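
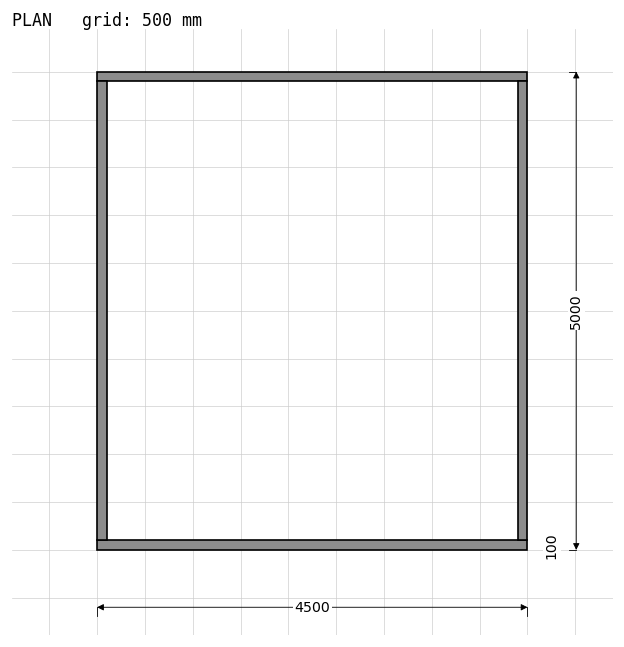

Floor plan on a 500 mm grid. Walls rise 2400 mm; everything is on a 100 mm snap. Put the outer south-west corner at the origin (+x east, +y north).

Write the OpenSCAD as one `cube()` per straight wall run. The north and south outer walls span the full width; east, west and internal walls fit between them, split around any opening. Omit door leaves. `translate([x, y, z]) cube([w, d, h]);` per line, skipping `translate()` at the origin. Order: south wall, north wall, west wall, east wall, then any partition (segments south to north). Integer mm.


cube([4500, 100, 2400]);
translate([0, 4900, 0]) cube([4500, 100, 2400]);
translate([0, 100, 0]) cube([100, 4800, 2400]);
translate([4400, 100, 0]) cube([100, 4800, 2400]);


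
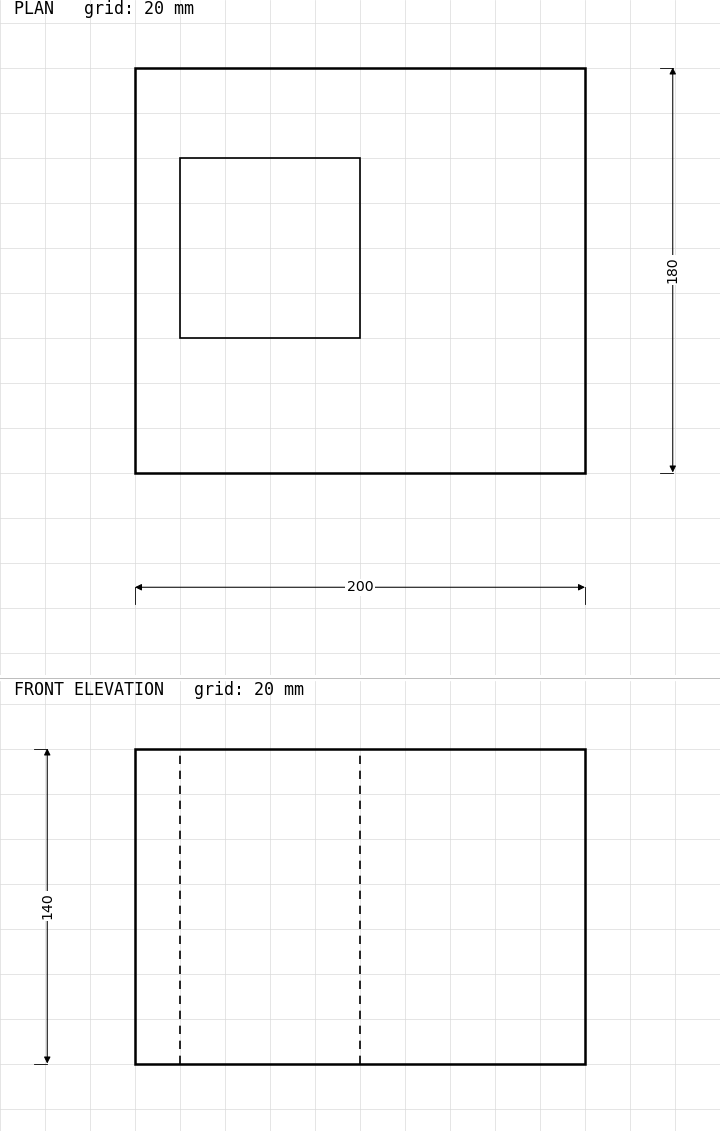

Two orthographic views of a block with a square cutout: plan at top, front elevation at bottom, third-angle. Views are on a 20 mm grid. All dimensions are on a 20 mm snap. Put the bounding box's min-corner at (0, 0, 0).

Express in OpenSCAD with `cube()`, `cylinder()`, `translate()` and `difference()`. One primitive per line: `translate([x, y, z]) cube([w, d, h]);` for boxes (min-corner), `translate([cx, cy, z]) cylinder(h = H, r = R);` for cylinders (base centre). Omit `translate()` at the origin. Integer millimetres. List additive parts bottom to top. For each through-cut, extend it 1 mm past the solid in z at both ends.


difference() {
  cube([200, 180, 140]);
  translate([20, 60, -1]) cube([80, 80, 142]);
}


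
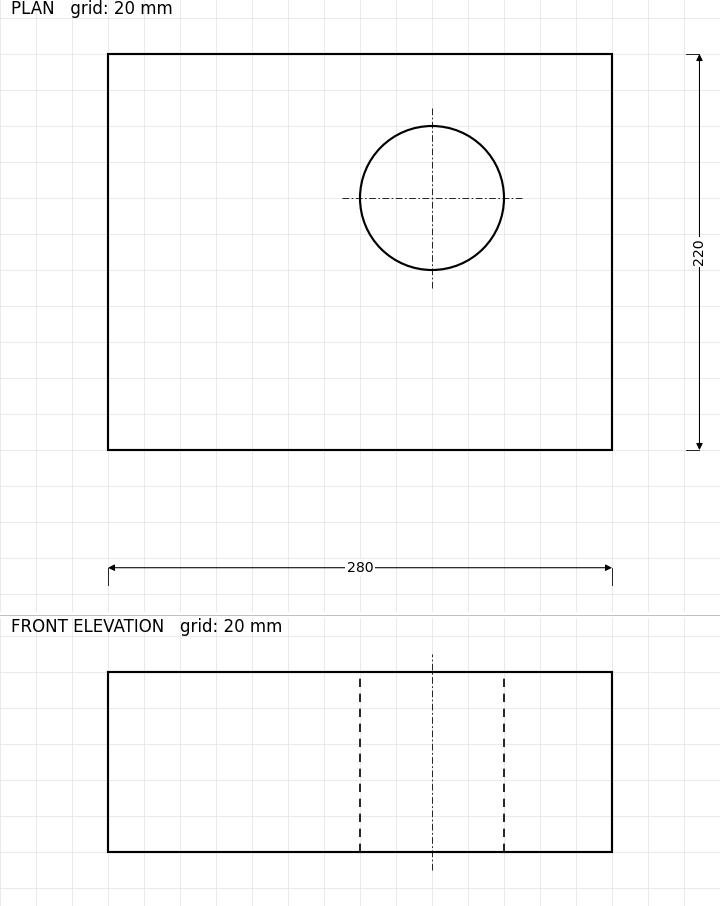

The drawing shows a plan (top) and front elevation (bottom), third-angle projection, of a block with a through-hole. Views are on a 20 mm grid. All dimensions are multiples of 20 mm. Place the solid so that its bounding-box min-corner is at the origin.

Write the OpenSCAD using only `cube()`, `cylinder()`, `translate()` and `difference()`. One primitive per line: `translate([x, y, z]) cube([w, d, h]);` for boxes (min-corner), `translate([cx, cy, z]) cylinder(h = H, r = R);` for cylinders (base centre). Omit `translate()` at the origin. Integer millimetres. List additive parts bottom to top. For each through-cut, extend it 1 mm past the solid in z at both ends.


difference() {
  cube([280, 220, 100]);
  translate([180, 140, -1]) cylinder(h = 102, r = 40);
}


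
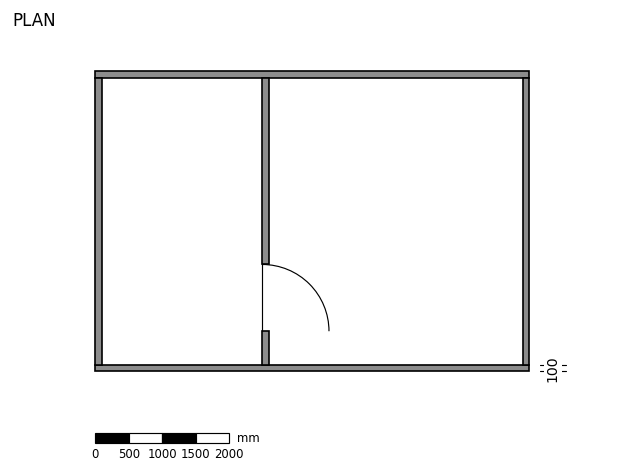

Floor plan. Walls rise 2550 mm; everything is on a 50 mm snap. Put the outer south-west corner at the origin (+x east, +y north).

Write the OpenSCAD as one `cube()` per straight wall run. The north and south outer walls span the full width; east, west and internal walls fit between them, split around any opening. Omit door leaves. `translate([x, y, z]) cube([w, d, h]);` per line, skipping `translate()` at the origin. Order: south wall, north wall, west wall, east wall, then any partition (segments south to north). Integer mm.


cube([6500, 100, 2550]);
translate([0, 4400, 0]) cube([6500, 100, 2550]);
translate([0, 100, 0]) cube([100, 4300, 2550]);
translate([6400, 100, 0]) cube([100, 4300, 2550]);
translate([2500, 100, 0]) cube([100, 500, 2550]);
translate([2500, 1600, 0]) cube([100, 2800, 2550]);


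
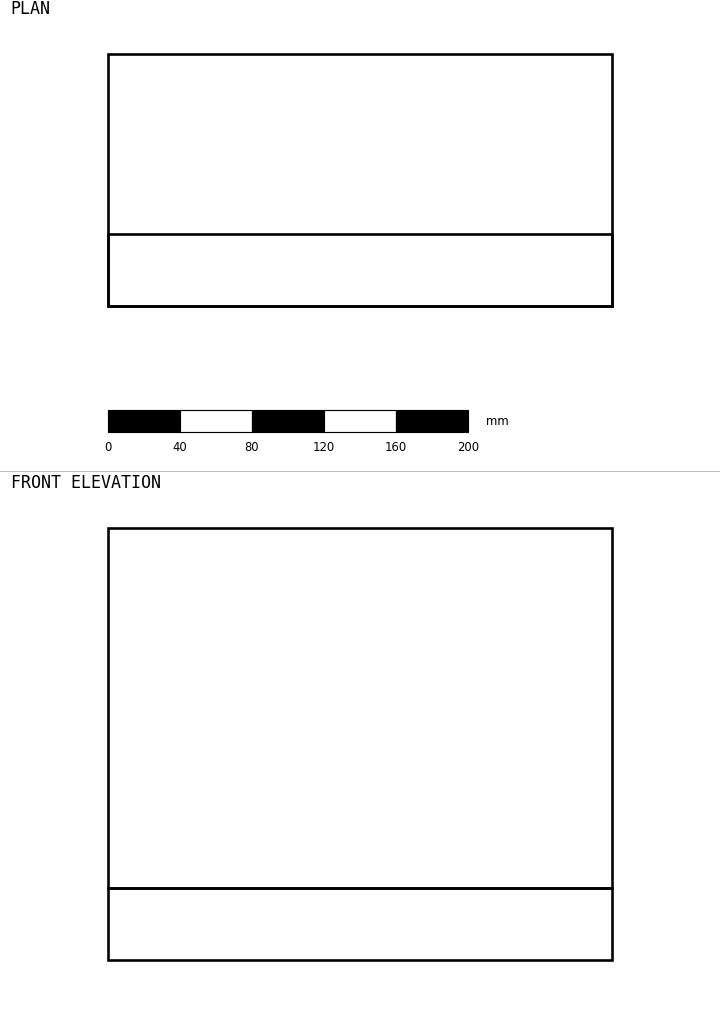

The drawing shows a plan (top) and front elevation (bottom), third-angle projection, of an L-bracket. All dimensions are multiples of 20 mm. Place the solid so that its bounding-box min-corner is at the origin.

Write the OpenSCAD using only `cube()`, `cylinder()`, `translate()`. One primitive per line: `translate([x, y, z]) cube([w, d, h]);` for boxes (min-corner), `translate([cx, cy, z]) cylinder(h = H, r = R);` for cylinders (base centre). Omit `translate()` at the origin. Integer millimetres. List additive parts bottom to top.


cube([280, 140, 40]);
translate([0, 0, 40]) cube([280, 40, 200]);


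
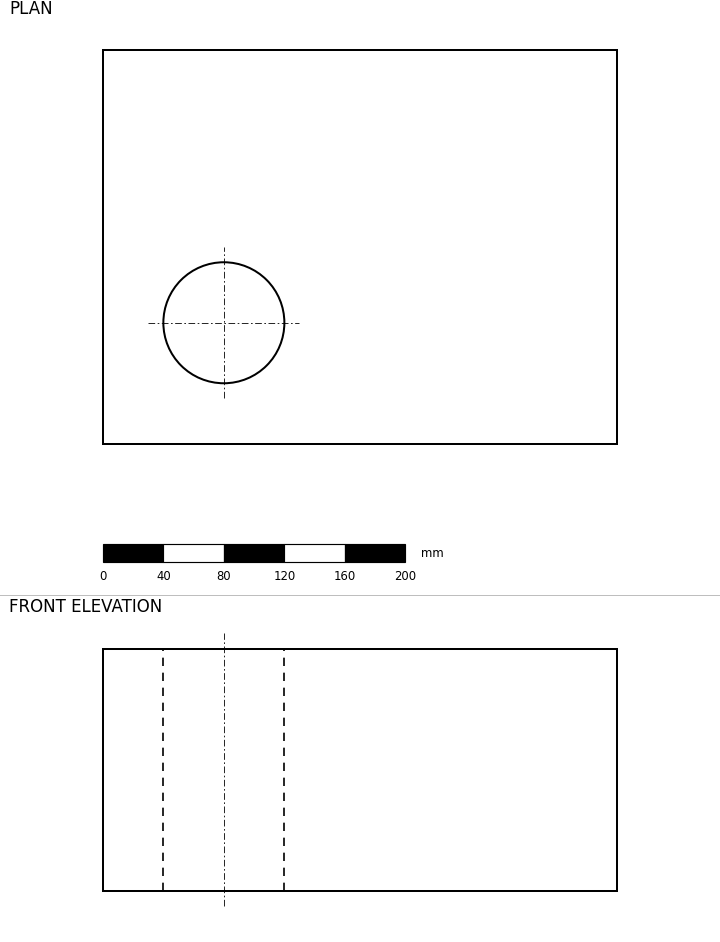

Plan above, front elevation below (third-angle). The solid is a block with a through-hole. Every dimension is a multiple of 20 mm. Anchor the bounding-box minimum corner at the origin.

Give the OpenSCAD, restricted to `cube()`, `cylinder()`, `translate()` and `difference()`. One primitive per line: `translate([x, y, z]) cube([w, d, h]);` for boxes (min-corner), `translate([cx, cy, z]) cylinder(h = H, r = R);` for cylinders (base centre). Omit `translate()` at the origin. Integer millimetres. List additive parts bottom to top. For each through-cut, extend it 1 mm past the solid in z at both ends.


difference() {
  cube([340, 260, 160]);
  translate([80, 80, -1]) cylinder(h = 162, r = 40);
}


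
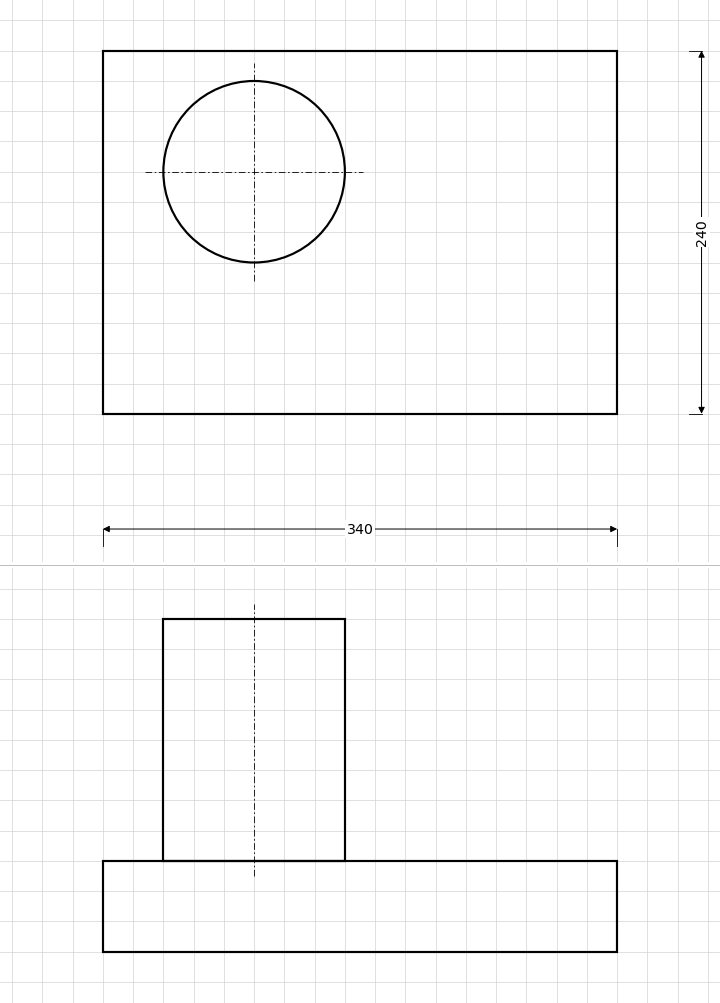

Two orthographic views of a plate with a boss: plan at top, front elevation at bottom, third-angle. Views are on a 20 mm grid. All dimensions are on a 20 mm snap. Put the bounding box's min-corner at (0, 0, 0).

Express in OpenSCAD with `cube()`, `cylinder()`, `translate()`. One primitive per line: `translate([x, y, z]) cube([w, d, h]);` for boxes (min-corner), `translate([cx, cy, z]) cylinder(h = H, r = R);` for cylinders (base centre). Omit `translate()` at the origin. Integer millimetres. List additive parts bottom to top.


cube([340, 240, 60]);
translate([100, 160, 60]) cylinder(h = 160, r = 60);


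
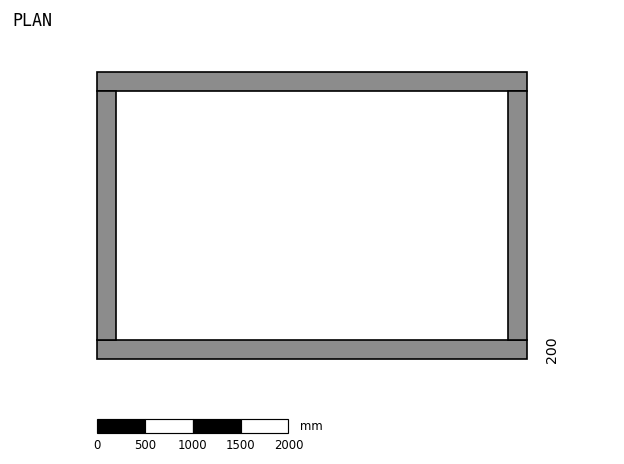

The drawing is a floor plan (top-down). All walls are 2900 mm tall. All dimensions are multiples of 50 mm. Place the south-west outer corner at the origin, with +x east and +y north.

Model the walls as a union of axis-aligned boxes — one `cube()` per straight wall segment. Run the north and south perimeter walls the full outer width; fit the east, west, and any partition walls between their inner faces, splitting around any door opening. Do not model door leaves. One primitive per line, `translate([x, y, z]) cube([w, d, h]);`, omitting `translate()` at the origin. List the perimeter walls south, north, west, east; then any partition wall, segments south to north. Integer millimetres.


cube([4500, 200, 2900]);
translate([0, 2800, 0]) cube([4500, 200, 2900]);
translate([0, 200, 0]) cube([200, 2600, 2900]);
translate([4300, 200, 0]) cube([200, 2600, 2900]);


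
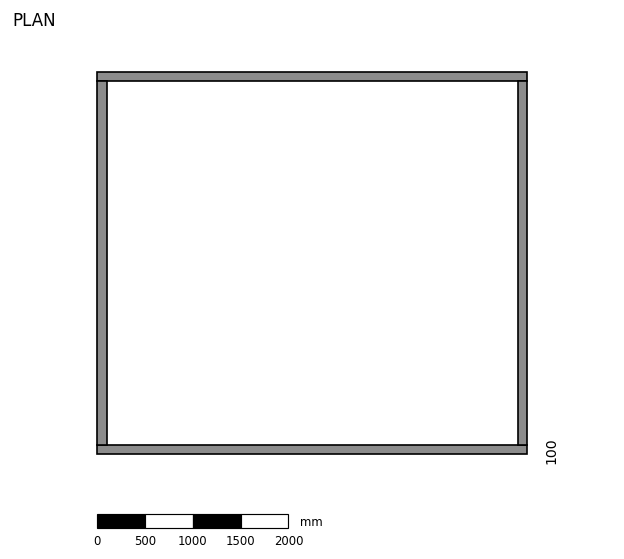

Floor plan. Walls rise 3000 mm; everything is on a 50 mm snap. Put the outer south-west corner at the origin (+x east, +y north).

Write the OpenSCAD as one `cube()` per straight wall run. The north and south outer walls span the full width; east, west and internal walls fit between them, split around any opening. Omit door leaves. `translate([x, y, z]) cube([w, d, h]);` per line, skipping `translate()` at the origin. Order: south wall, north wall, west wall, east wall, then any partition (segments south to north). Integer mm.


cube([4500, 100, 3000]);
translate([0, 3900, 0]) cube([4500, 100, 3000]);
translate([0, 100, 0]) cube([100, 3800, 3000]);
translate([4400, 100, 0]) cube([100, 3800, 3000]);


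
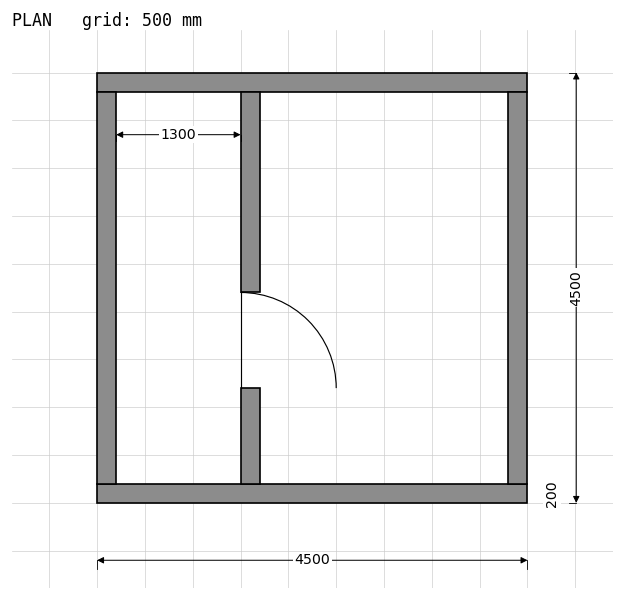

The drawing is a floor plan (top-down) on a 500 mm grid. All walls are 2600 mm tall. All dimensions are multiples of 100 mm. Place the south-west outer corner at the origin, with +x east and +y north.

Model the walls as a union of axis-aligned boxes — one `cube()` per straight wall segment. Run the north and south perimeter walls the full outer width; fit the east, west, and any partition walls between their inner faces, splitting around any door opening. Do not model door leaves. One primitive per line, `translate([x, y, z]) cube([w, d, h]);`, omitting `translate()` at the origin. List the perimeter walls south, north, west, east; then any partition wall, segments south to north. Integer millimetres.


cube([4500, 200, 2600]);
translate([0, 4300, 0]) cube([4500, 200, 2600]);
translate([0, 200, 0]) cube([200, 4100, 2600]);
translate([4300, 200, 0]) cube([200, 4100, 2600]);
translate([1500, 200, 0]) cube([200, 1000, 2600]);
translate([1500, 2200, 0]) cube([200, 2100, 2600]);


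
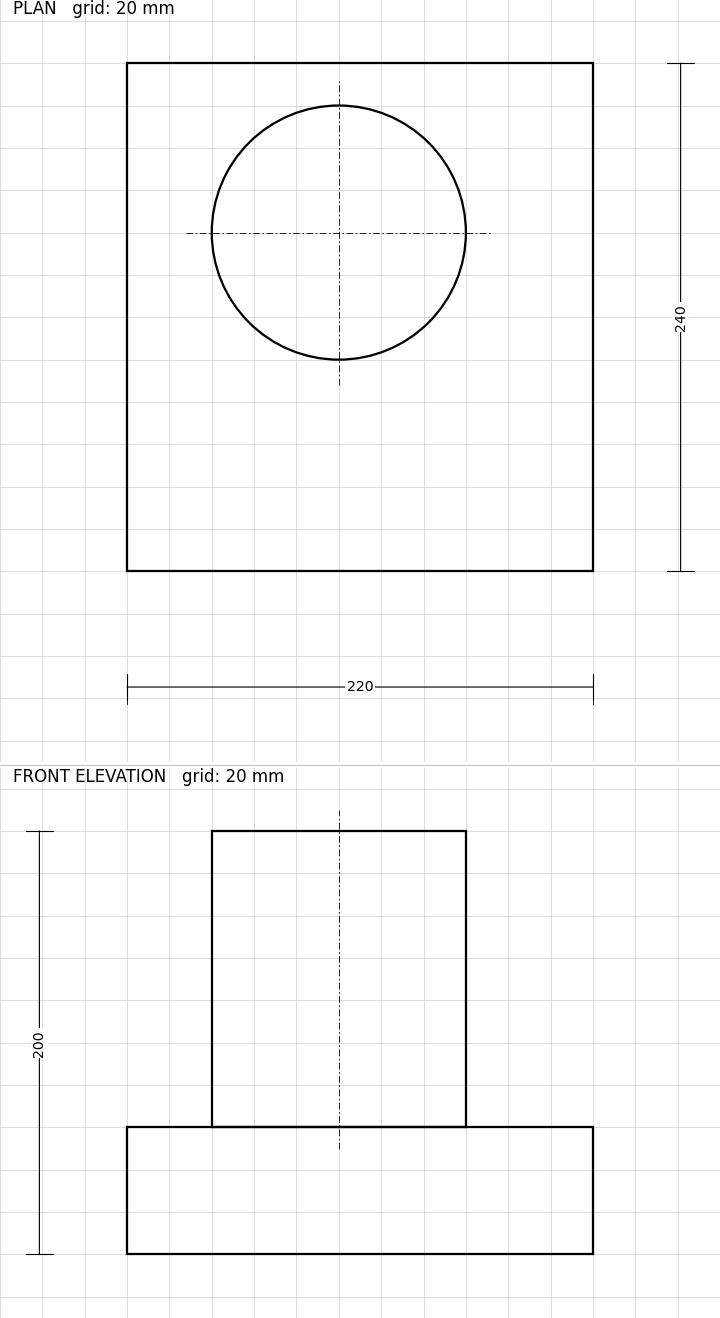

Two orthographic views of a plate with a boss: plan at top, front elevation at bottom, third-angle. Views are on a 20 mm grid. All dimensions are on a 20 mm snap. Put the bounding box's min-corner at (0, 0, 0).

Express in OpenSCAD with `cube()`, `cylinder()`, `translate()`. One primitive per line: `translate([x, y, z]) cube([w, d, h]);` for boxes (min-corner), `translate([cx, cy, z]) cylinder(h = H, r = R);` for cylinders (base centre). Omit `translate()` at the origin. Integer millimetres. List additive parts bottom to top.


cube([220, 240, 60]);
translate([100, 160, 60]) cylinder(h = 140, r = 60);


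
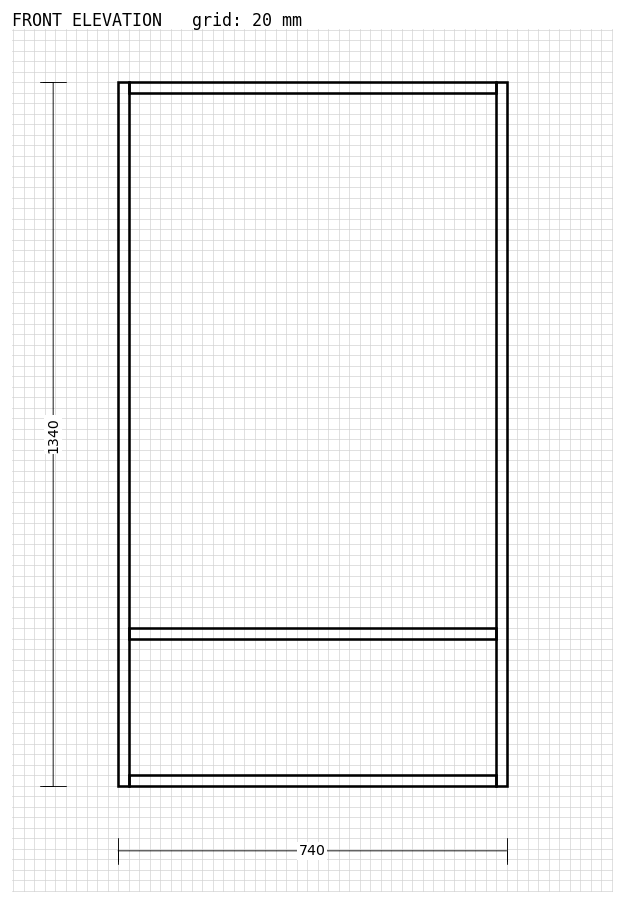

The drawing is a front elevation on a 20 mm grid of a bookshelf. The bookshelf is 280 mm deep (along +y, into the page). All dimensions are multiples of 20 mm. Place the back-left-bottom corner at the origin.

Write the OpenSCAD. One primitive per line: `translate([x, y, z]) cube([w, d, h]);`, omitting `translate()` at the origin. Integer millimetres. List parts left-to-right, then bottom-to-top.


cube([20, 280, 1340]);
translate([20, 0, 0]) cube([700, 280, 20]);
translate([20, 0, 280]) cube([700, 280, 20]);
translate([20, 0, 1320]) cube([700, 280, 20]);
translate([720, 0, 0]) cube([20, 280, 1340]);


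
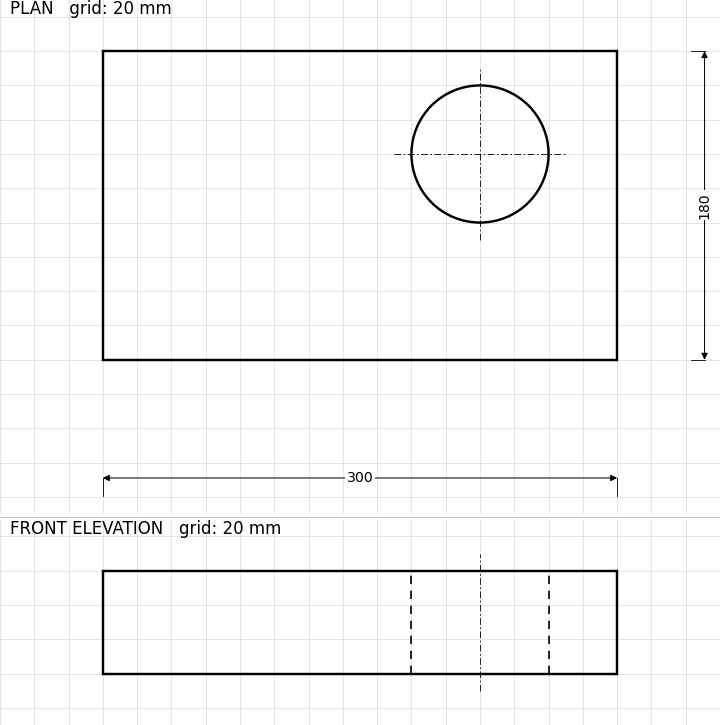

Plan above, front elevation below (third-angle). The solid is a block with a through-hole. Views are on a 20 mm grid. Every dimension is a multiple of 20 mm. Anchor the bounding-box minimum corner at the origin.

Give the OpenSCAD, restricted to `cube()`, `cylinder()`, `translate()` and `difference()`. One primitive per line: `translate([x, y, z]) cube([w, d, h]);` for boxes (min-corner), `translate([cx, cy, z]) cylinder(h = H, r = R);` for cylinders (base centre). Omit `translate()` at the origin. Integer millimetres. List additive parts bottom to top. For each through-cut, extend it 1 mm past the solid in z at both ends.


difference() {
  cube([300, 180, 60]);
  translate([220, 120, -1]) cylinder(h = 62, r = 40);
}


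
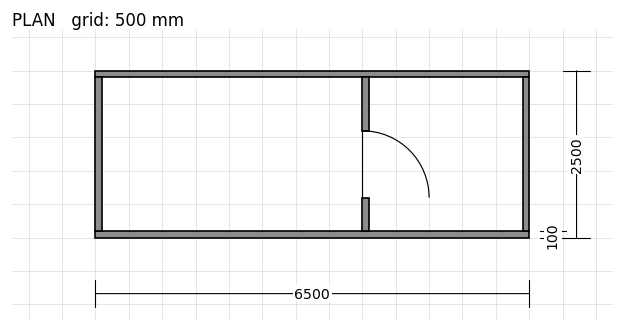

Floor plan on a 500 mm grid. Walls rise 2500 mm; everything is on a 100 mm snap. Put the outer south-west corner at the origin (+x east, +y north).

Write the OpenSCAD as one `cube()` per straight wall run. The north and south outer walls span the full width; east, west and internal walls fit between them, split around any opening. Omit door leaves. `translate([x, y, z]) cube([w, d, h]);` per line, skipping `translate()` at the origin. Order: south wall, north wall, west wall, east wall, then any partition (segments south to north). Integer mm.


cube([6500, 100, 2500]);
translate([0, 2400, 0]) cube([6500, 100, 2500]);
translate([0, 100, 0]) cube([100, 2300, 2500]);
translate([6400, 100, 0]) cube([100, 2300, 2500]);
translate([4000, 100, 0]) cube([100, 500, 2500]);
translate([4000, 1600, 0]) cube([100, 800, 2500]);


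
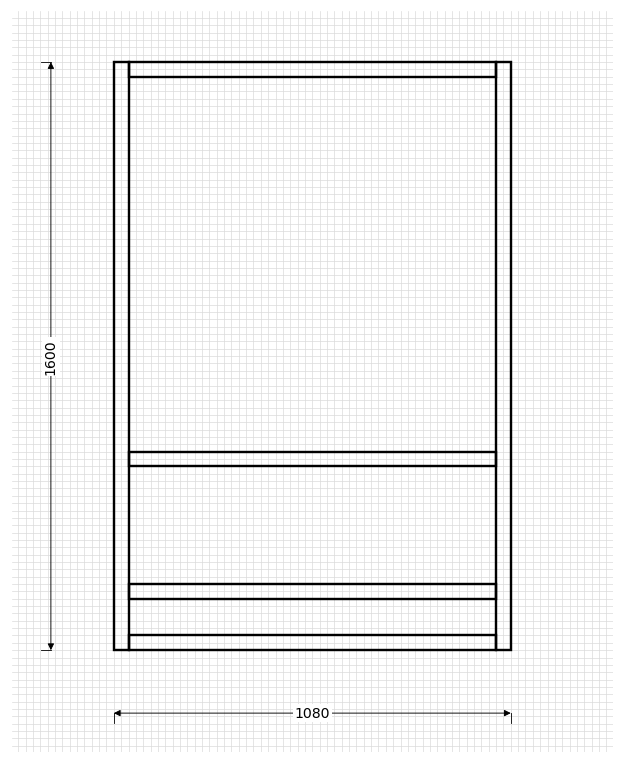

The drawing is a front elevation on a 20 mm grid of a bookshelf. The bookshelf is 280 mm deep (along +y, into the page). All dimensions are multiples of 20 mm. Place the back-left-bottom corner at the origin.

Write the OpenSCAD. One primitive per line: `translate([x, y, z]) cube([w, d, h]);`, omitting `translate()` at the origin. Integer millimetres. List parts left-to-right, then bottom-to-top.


cube([40, 280, 1600]);
translate([40, 0, 0]) cube([1000, 280, 40]);
translate([40, 0, 140]) cube([1000, 280, 40]);
translate([40, 0, 500]) cube([1000, 280, 40]);
translate([40, 0, 1560]) cube([1000, 280, 40]);
translate([1040, 0, 0]) cube([40, 280, 1600]);


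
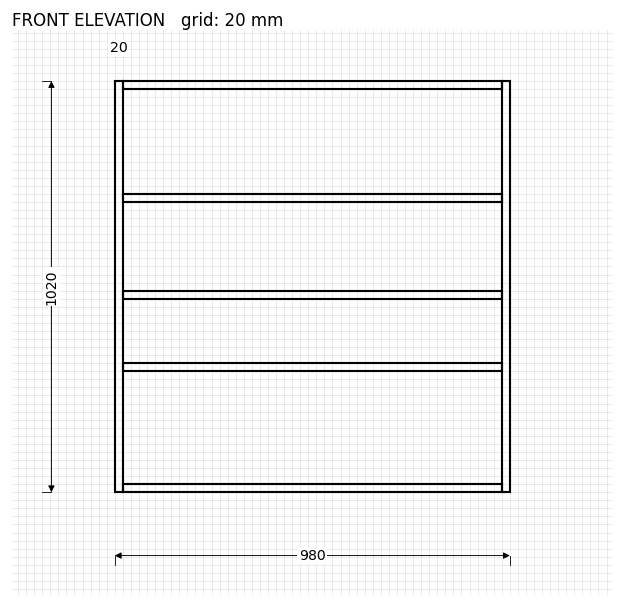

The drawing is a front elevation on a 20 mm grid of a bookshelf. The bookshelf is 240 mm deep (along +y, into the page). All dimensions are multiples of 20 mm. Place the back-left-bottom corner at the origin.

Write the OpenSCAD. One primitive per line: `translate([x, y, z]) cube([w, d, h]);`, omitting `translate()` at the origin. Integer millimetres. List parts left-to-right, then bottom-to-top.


cube([20, 240, 1020]);
translate([20, 0, 0]) cube([940, 240, 20]);
translate([20, 0, 300]) cube([940, 240, 20]);
translate([20, 0, 480]) cube([940, 240, 20]);
translate([20, 0, 720]) cube([940, 240, 20]);
translate([20, 0, 1000]) cube([940, 240, 20]);
translate([960, 0, 0]) cube([20, 240, 1020]);


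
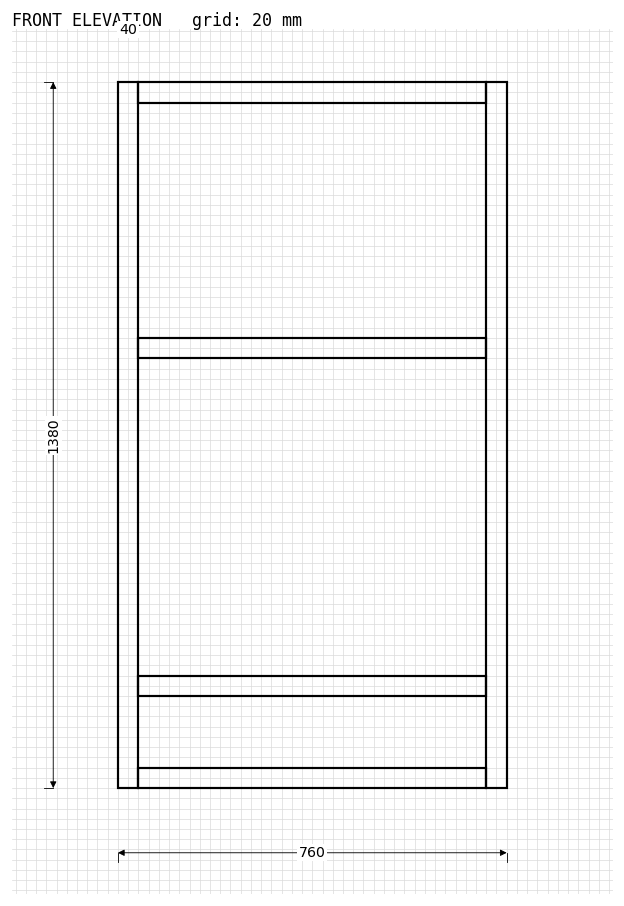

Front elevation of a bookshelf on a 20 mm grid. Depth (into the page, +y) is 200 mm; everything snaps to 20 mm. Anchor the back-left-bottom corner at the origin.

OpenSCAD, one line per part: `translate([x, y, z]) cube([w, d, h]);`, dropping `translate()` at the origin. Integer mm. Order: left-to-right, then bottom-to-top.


cube([40, 200, 1380]);
translate([40, 0, 0]) cube([680, 200, 40]);
translate([40, 0, 180]) cube([680, 200, 40]);
translate([40, 0, 840]) cube([680, 200, 40]);
translate([40, 0, 1340]) cube([680, 200, 40]);
translate([720, 0, 0]) cube([40, 200, 1380]);


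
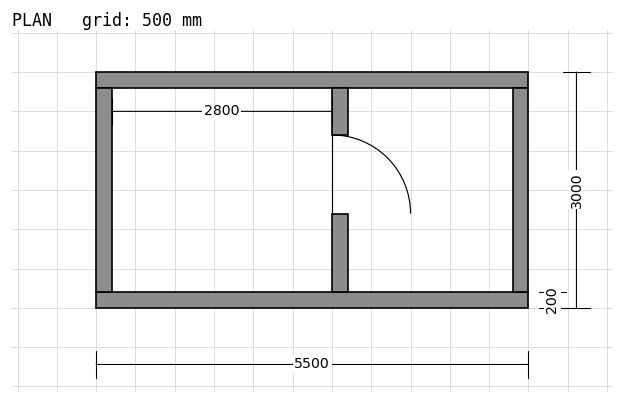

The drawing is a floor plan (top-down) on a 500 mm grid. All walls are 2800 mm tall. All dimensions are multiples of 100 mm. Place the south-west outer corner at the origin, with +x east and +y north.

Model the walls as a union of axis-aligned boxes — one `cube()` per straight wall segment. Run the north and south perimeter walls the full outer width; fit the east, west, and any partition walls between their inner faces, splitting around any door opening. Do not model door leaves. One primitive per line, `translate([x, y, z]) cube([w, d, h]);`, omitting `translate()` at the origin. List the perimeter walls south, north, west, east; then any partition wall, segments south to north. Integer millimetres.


cube([5500, 200, 2800]);
translate([0, 2800, 0]) cube([5500, 200, 2800]);
translate([0, 200, 0]) cube([200, 2600, 2800]);
translate([5300, 200, 0]) cube([200, 2600, 2800]);
translate([3000, 200, 0]) cube([200, 1000, 2800]);
translate([3000, 2200, 0]) cube([200, 600, 2800]);


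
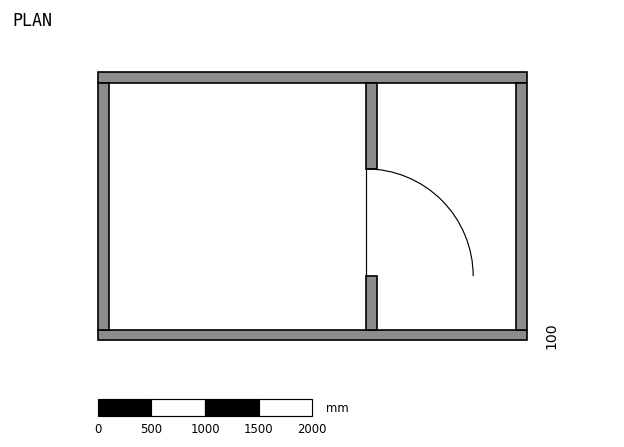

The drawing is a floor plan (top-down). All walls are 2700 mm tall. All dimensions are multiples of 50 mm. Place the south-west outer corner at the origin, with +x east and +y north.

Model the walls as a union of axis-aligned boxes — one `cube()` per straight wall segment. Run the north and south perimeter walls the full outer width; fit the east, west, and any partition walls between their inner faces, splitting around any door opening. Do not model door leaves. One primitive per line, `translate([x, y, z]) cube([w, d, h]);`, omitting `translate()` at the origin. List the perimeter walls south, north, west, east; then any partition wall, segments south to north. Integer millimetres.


cube([4000, 100, 2700]);
translate([0, 2400, 0]) cube([4000, 100, 2700]);
translate([0, 100, 0]) cube([100, 2300, 2700]);
translate([3900, 100, 0]) cube([100, 2300, 2700]);
translate([2500, 100, 0]) cube([100, 500, 2700]);
translate([2500, 1600, 0]) cube([100, 800, 2700]);


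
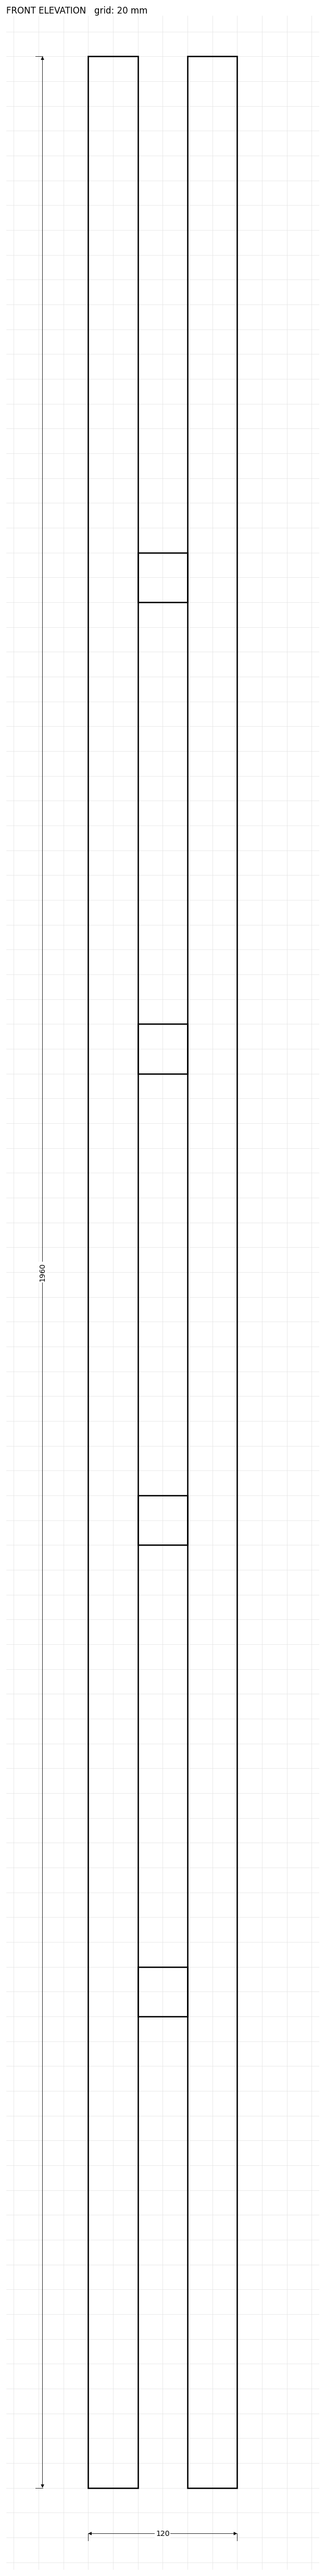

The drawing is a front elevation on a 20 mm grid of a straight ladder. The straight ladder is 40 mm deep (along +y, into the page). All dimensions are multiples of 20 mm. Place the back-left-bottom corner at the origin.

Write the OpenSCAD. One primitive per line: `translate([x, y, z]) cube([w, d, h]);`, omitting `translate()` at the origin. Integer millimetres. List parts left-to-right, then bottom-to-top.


cube([40, 40, 1960]);
translate([40, 0, 380]) cube([40, 40, 40]);
translate([40, 0, 760]) cube([40, 40, 40]);
translate([40, 0, 1140]) cube([40, 40, 40]);
translate([40, 0, 1520]) cube([40, 40, 40]);
translate([80, 0, 0]) cube([40, 40, 1960]);


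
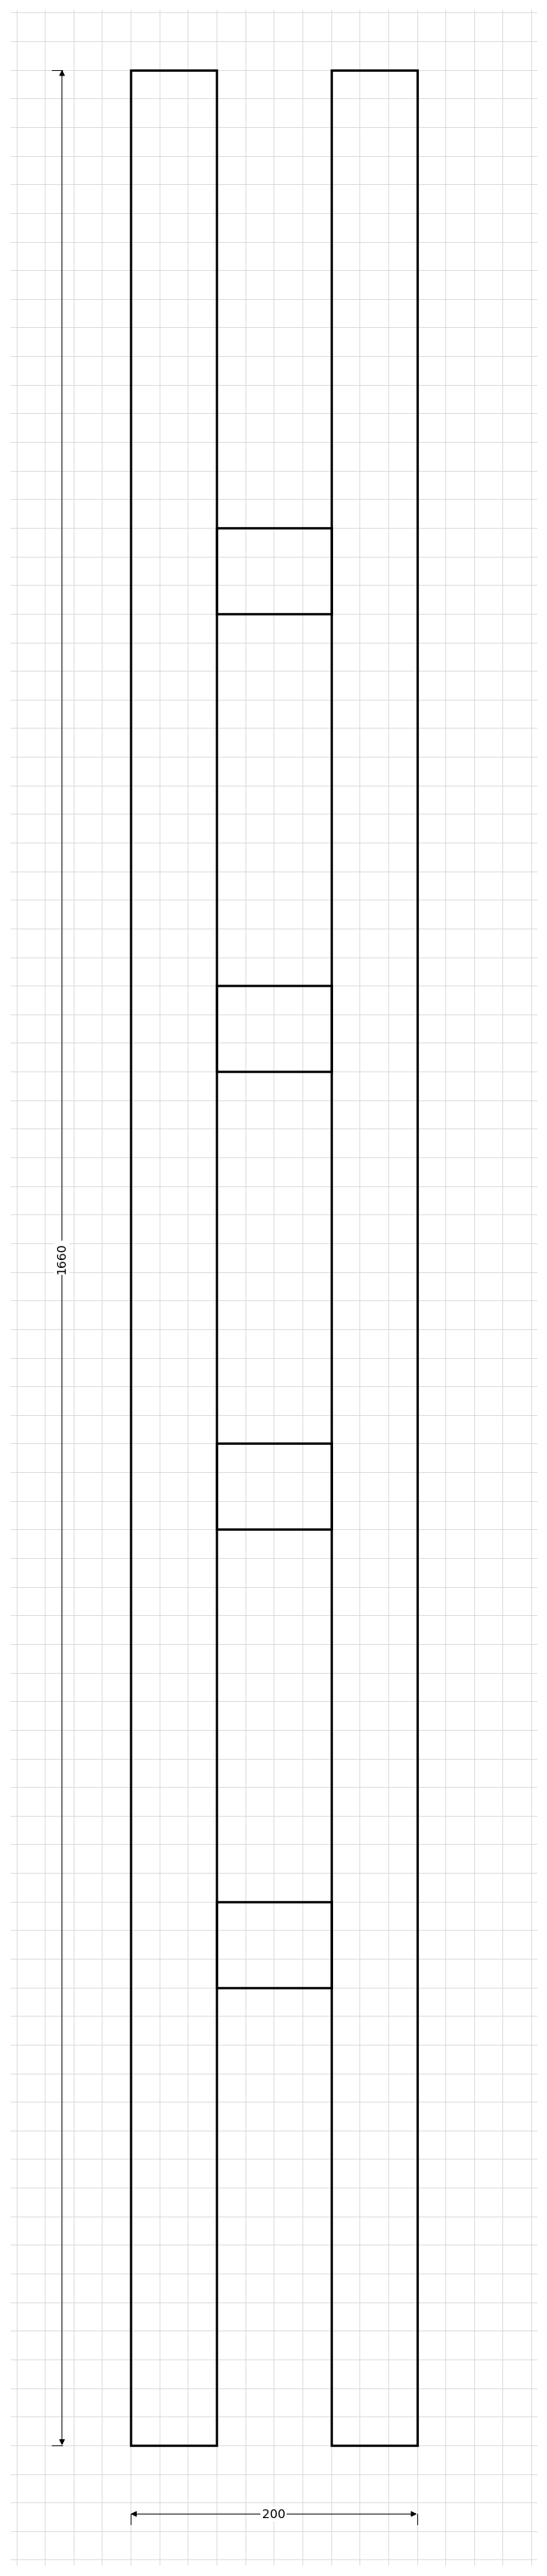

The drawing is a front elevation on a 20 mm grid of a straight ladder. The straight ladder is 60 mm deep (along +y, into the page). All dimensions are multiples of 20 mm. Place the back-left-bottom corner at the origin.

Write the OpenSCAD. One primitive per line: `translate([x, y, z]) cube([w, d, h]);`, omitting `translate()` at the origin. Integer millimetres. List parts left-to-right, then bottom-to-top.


cube([60, 60, 1660]);
translate([60, 0, 320]) cube([80, 60, 60]);
translate([60, 0, 640]) cube([80, 60, 60]);
translate([60, 0, 960]) cube([80, 60, 60]);
translate([60, 0, 1280]) cube([80, 60, 60]);
translate([140, 0, 0]) cube([60, 60, 1660]);


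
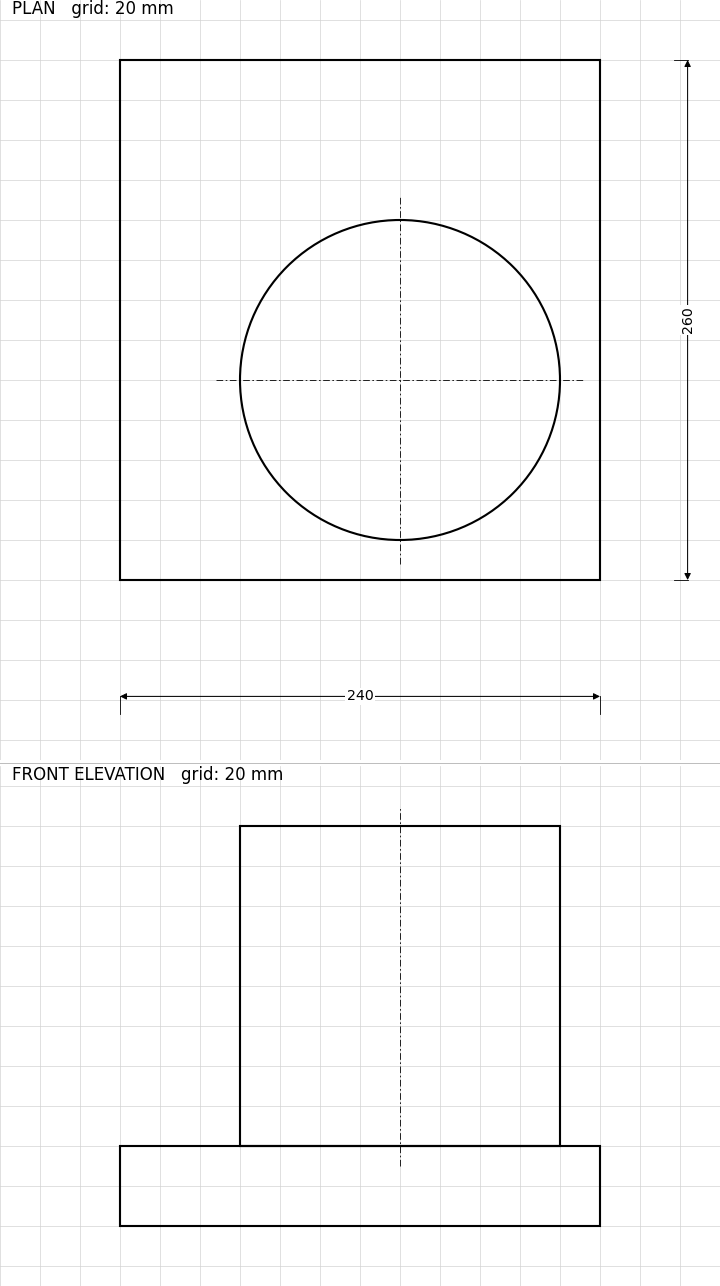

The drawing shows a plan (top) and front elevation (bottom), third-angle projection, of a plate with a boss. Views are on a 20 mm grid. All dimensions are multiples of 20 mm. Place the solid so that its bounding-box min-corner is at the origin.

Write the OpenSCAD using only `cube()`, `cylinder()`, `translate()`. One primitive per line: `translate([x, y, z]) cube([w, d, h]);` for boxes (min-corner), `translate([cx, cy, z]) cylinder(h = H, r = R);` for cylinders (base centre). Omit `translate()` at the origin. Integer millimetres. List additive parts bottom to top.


cube([240, 260, 40]);
translate([140, 100, 40]) cylinder(h = 160, r = 80);


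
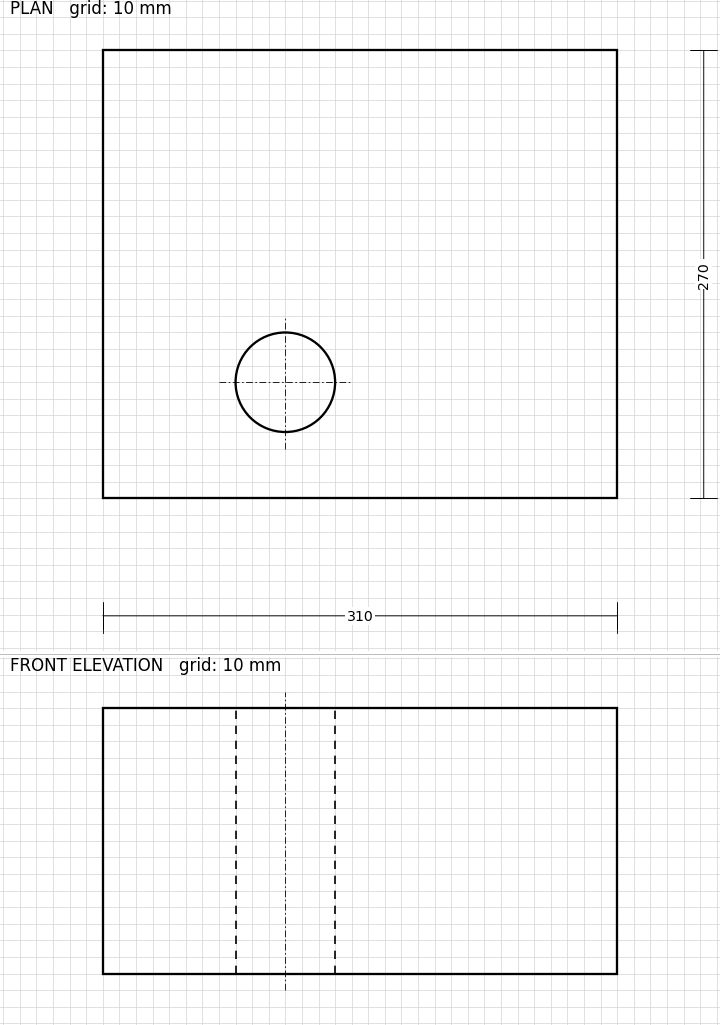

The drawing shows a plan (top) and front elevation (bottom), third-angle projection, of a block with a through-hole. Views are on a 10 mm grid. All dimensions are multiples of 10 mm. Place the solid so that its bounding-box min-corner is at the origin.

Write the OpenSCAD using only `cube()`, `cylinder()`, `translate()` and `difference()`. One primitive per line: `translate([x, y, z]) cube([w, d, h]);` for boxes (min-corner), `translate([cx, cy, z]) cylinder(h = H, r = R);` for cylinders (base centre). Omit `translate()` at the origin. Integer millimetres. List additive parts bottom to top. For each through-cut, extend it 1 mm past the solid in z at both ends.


difference() {
  cube([310, 270, 160]);
  translate([110, 70, -1]) cylinder(h = 162, r = 30);
}


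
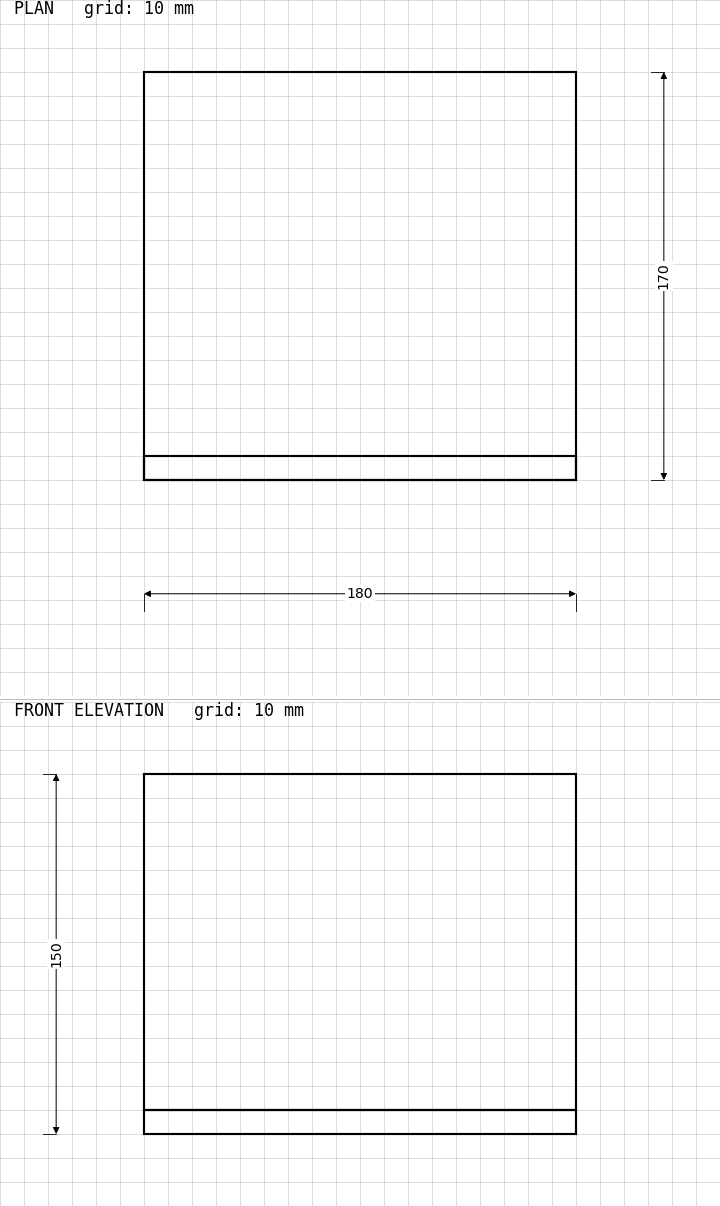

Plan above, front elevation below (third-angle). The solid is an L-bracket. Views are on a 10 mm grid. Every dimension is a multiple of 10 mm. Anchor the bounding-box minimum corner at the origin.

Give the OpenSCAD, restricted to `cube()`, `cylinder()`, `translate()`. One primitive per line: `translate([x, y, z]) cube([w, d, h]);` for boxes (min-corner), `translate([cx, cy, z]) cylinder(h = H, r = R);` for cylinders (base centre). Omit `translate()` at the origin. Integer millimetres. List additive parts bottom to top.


cube([180, 170, 10]);
translate([0, 0, 10]) cube([180, 10, 140]);


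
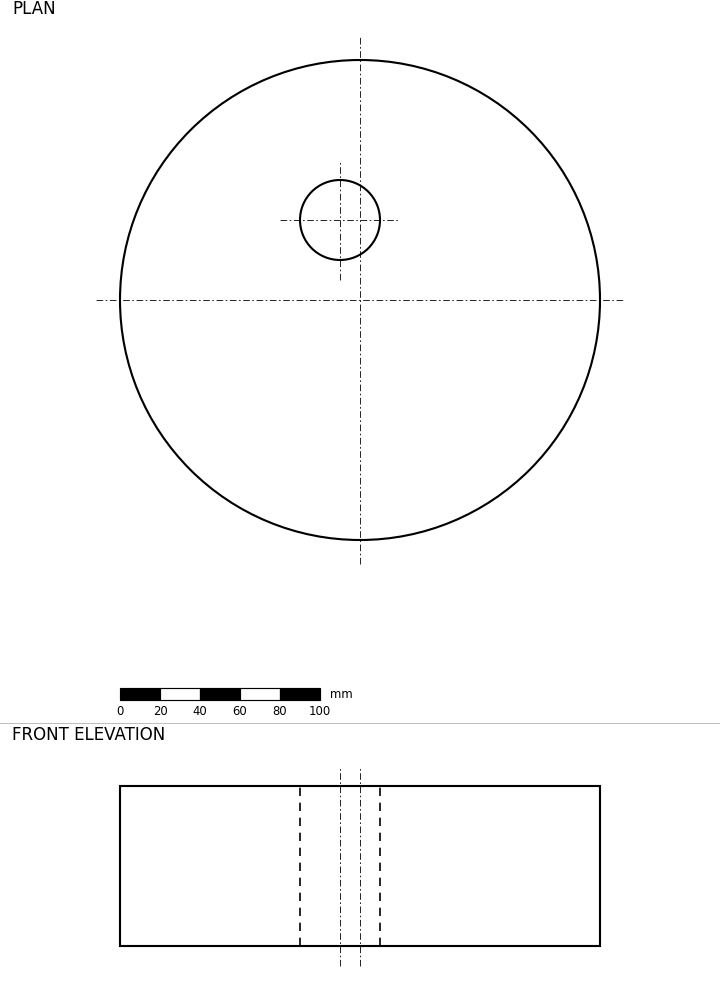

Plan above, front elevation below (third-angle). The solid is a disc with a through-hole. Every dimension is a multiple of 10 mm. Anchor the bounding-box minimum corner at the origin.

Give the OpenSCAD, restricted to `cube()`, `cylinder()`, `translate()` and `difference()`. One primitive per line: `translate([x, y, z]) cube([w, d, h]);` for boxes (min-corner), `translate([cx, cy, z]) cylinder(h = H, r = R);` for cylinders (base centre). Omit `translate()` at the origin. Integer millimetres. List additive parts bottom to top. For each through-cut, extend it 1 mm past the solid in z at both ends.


difference() {
  translate([120, 120, 0]) cylinder(h = 80, r = 120);
  translate([110, 160, -1]) cylinder(h = 82, r = 20);
}


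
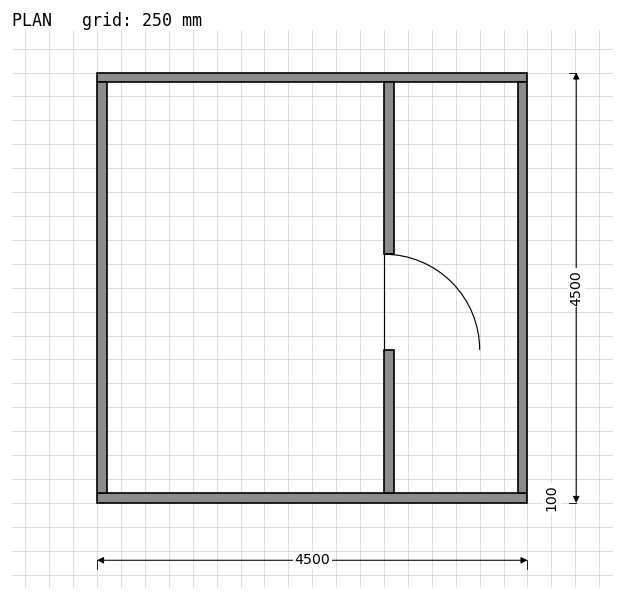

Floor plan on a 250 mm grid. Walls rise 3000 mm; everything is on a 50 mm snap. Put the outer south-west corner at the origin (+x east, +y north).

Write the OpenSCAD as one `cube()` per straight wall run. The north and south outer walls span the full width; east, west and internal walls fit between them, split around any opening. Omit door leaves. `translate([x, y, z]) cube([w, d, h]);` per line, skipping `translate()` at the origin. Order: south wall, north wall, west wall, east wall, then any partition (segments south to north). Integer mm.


cube([4500, 100, 3000]);
translate([0, 4400, 0]) cube([4500, 100, 3000]);
translate([0, 100, 0]) cube([100, 4300, 3000]);
translate([4400, 100, 0]) cube([100, 4300, 3000]);
translate([3000, 100, 0]) cube([100, 1500, 3000]);
translate([3000, 2600, 0]) cube([100, 1800, 3000]);


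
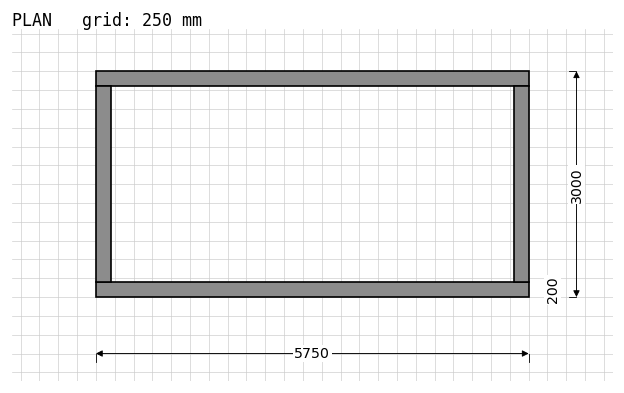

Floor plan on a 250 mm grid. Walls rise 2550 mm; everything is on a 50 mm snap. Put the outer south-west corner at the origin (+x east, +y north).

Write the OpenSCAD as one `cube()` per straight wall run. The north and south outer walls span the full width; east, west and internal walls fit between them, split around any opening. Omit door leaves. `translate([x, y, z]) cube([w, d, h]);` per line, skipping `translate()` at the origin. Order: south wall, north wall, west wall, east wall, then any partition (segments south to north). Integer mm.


cube([5750, 200, 2550]);
translate([0, 2800, 0]) cube([5750, 200, 2550]);
translate([0, 200, 0]) cube([200, 2600, 2550]);
translate([5550, 200, 0]) cube([200, 2600, 2550]);


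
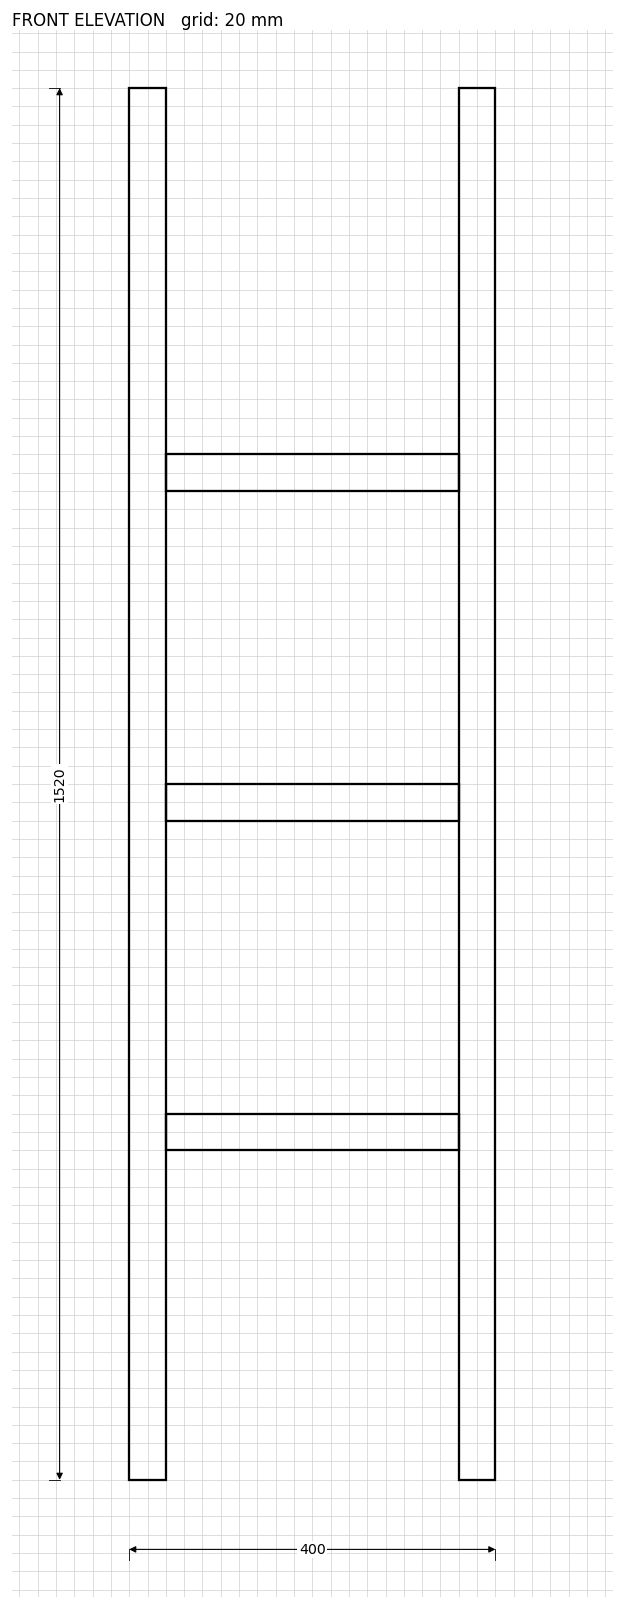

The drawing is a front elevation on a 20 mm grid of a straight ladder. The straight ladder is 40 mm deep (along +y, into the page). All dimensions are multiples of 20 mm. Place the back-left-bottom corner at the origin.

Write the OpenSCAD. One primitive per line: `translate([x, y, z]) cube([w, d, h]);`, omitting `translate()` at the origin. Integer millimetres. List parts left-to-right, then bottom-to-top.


cube([40, 40, 1520]);
translate([40, 0, 360]) cube([320, 40, 40]);
translate([40, 0, 720]) cube([320, 40, 40]);
translate([40, 0, 1080]) cube([320, 40, 40]);
translate([360, 0, 0]) cube([40, 40, 1520]);


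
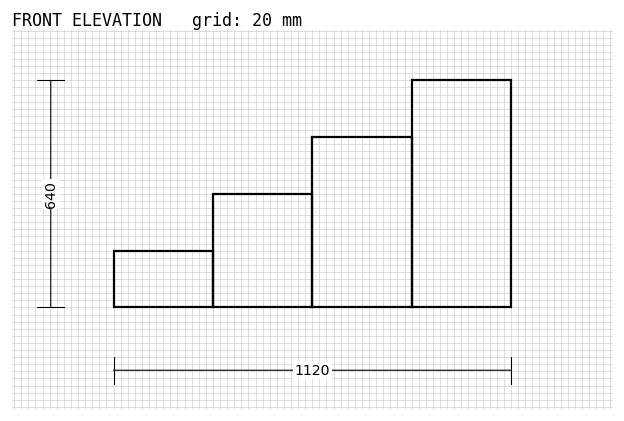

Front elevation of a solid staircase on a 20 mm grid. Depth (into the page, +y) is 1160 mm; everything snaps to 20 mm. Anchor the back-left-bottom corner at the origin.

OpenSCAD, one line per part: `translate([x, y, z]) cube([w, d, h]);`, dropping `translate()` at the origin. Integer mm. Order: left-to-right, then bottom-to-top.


cube([280, 1160, 160]);
translate([280, 0, 0]) cube([280, 1160, 320]);
translate([560, 0, 0]) cube([280, 1160, 480]);
translate([840, 0, 0]) cube([280, 1160, 640]);


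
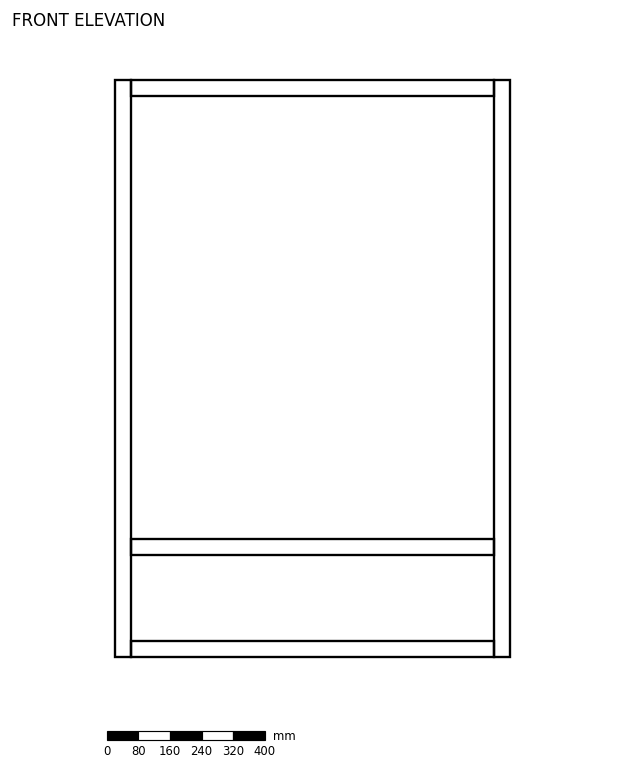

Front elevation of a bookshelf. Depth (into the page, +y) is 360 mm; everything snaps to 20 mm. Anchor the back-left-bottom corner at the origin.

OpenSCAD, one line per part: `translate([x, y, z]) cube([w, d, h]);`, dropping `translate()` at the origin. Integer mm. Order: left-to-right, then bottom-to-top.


cube([40, 360, 1460]);
translate([40, 0, 0]) cube([920, 360, 40]);
translate([40, 0, 260]) cube([920, 360, 40]);
translate([40, 0, 1420]) cube([920, 360, 40]);
translate([960, 0, 0]) cube([40, 360, 1460]);


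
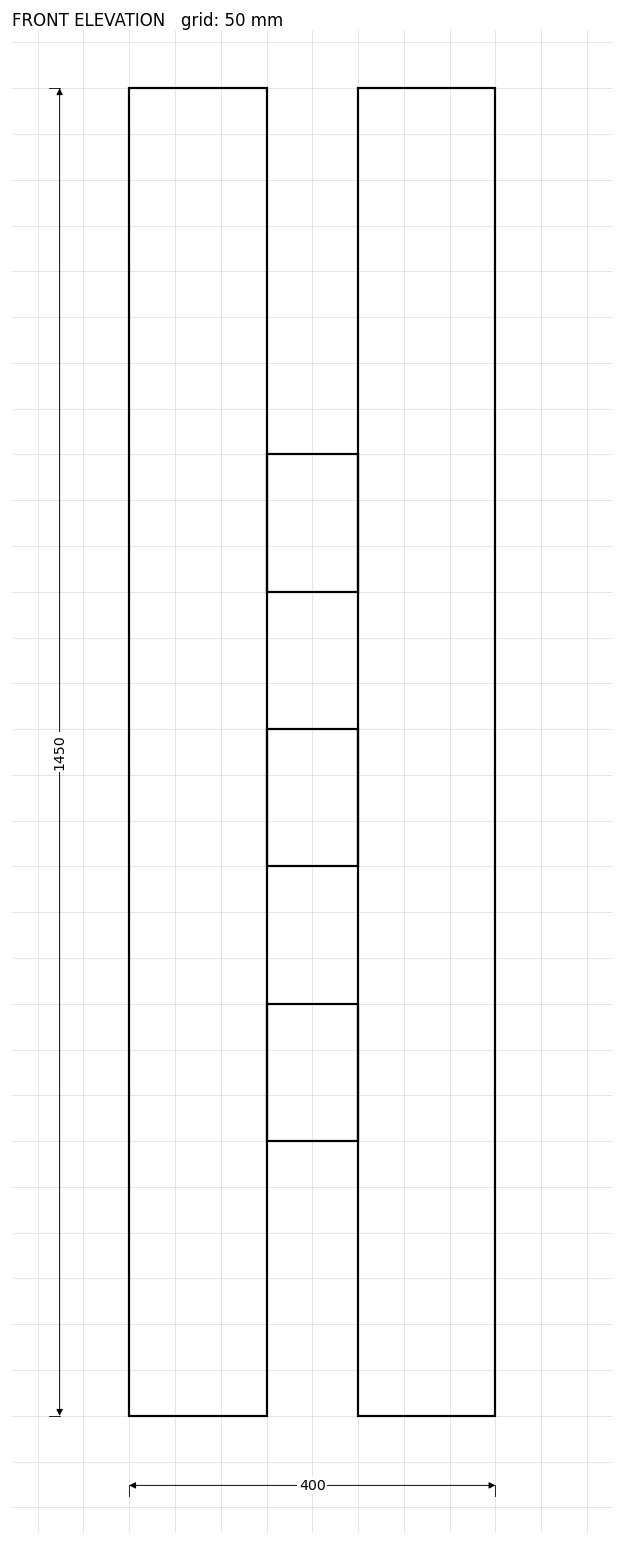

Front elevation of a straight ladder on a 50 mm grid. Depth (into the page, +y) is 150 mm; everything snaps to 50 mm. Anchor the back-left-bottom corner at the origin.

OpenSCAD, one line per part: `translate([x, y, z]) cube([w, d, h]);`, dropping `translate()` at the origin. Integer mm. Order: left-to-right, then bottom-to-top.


cube([150, 150, 1450]);
translate([150, 0, 300]) cube([100, 150, 150]);
translate([150, 0, 600]) cube([100, 150, 150]);
translate([150, 0, 900]) cube([100, 150, 150]);
translate([250, 0, 0]) cube([150, 150, 1450]);


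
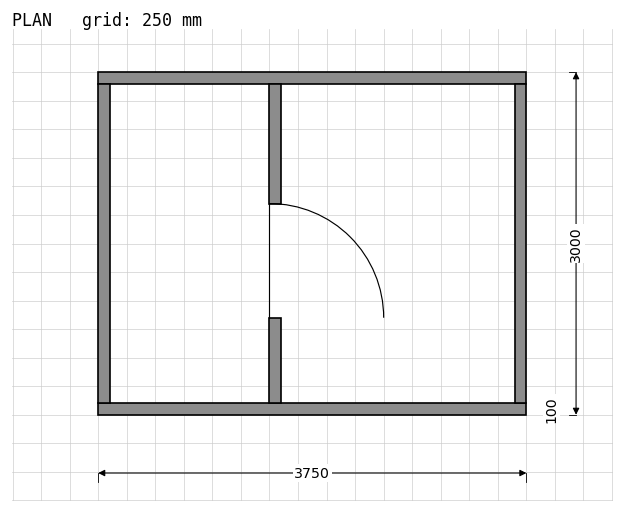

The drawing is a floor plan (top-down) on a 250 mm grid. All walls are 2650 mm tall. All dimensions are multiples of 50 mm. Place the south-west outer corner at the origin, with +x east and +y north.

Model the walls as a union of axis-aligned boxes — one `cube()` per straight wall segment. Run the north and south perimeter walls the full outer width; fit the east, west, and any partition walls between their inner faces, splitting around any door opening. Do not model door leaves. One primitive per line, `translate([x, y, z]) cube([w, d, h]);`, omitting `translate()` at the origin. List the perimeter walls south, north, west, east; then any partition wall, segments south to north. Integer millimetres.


cube([3750, 100, 2650]);
translate([0, 2900, 0]) cube([3750, 100, 2650]);
translate([0, 100, 0]) cube([100, 2800, 2650]);
translate([3650, 100, 0]) cube([100, 2800, 2650]);
translate([1500, 100, 0]) cube([100, 750, 2650]);
translate([1500, 1850, 0]) cube([100, 1050, 2650]);


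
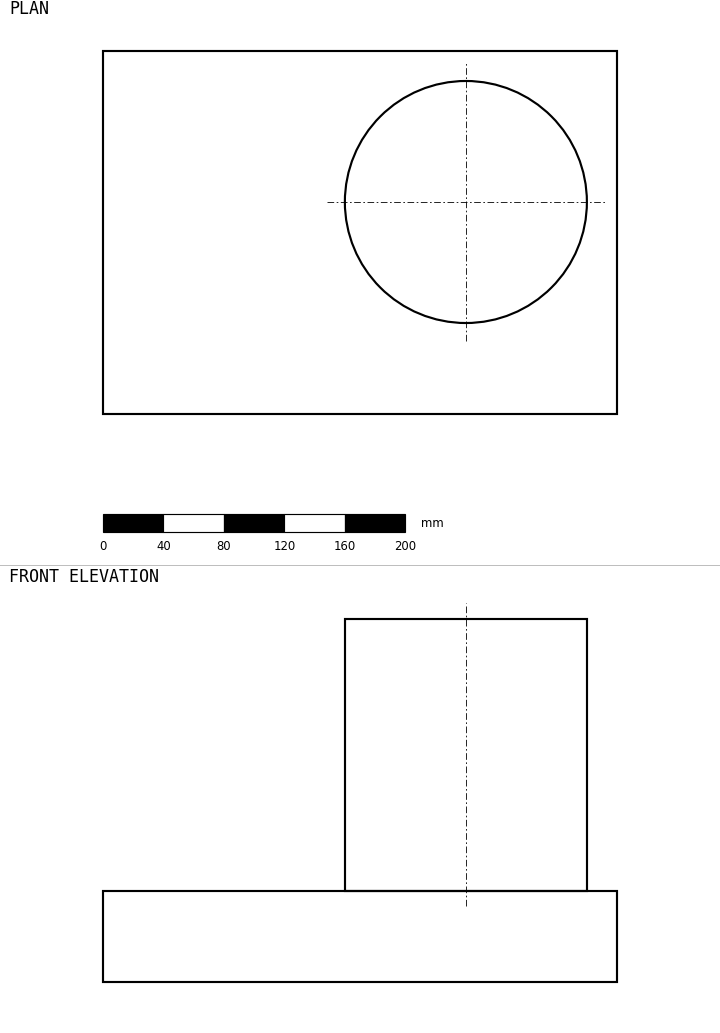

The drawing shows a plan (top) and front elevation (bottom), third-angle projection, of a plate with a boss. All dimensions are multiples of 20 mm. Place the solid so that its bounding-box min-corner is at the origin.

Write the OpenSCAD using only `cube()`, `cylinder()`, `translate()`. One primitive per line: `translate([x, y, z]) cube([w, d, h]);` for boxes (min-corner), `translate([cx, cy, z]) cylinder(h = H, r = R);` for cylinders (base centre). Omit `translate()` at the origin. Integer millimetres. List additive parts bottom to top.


cube([340, 240, 60]);
translate([240, 140, 60]) cylinder(h = 180, r = 80);


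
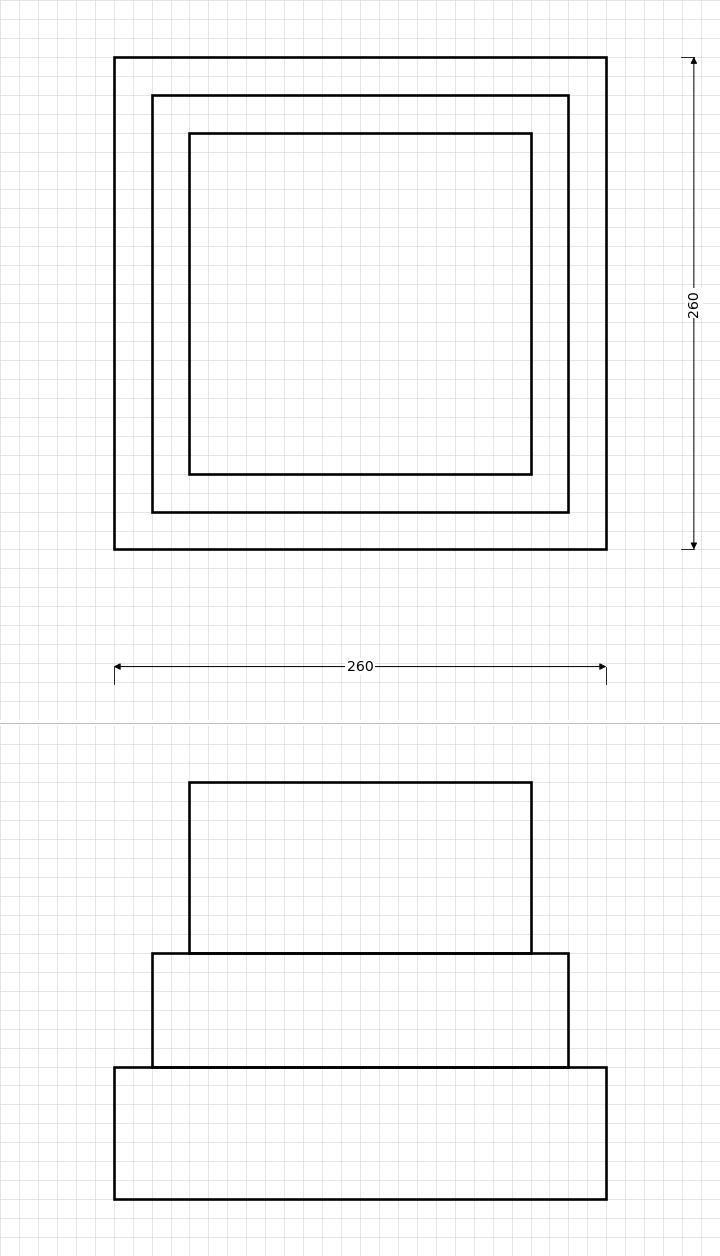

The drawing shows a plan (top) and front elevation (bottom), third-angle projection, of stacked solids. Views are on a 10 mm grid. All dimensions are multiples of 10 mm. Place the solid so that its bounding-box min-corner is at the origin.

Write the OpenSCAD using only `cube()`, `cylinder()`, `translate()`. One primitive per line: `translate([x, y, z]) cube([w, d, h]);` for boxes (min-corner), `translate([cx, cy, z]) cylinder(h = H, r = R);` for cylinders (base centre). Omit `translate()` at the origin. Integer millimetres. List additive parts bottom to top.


cube([260, 260, 70]);
translate([20, 20, 70]) cube([220, 220, 60]);
translate([40, 40, 130]) cube([180, 180, 90]);


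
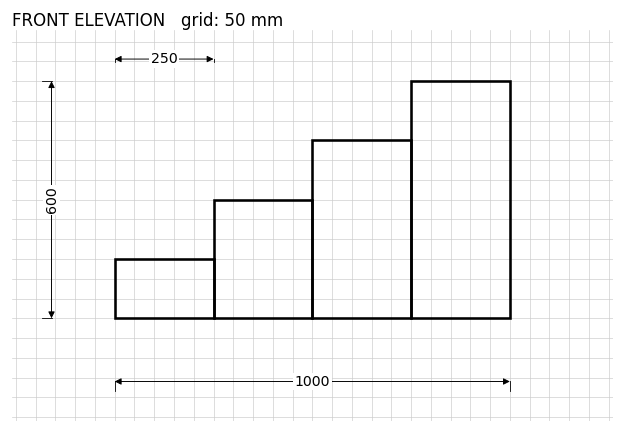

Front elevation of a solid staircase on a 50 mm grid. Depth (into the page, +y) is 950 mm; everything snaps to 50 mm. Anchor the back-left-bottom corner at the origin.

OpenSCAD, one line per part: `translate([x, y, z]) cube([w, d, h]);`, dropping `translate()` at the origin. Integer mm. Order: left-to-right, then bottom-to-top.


cube([250, 950, 150]);
translate([250, 0, 0]) cube([250, 950, 300]);
translate([500, 0, 0]) cube([250, 950, 450]);
translate([750, 0, 0]) cube([250, 950, 600]);


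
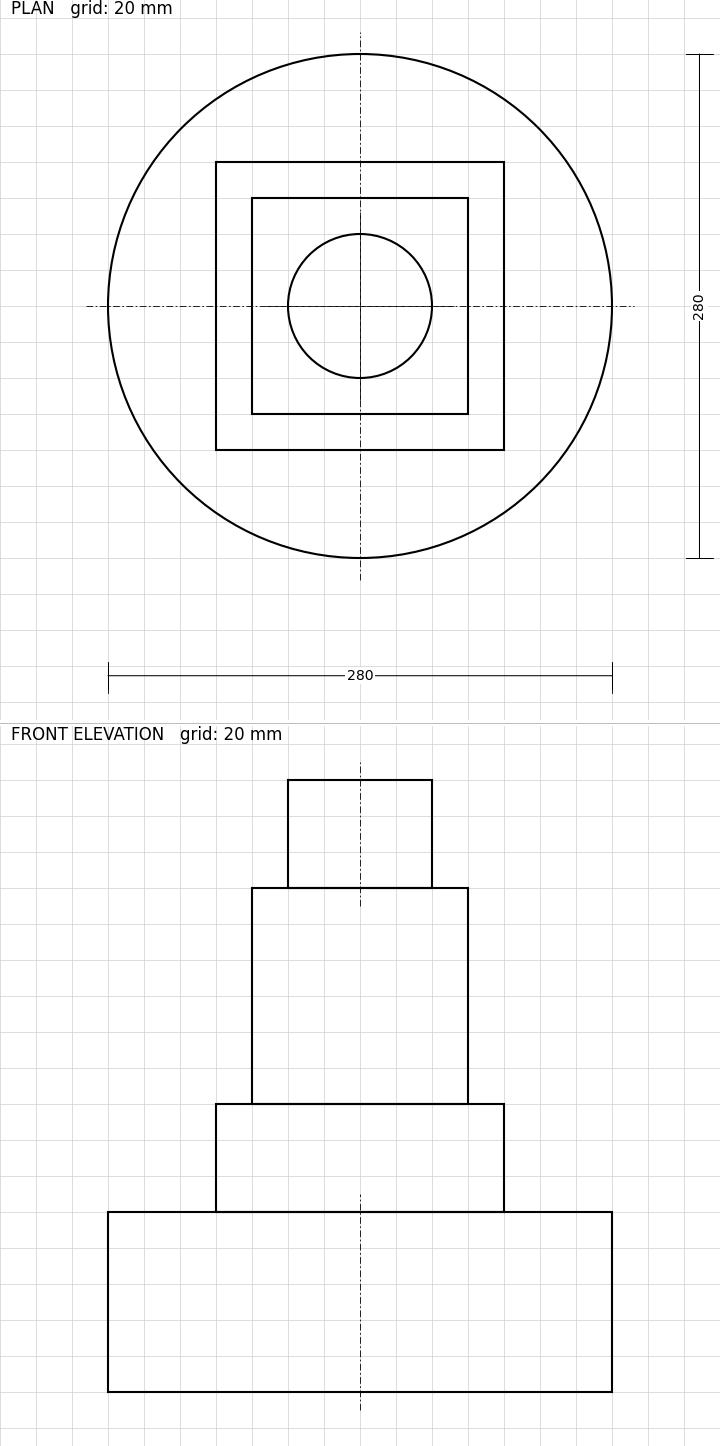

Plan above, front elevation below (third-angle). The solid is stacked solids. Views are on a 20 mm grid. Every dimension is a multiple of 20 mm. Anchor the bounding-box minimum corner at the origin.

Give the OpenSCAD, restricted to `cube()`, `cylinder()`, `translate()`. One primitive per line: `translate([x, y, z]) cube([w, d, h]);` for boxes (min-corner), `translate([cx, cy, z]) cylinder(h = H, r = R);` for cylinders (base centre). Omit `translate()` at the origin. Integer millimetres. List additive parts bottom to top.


translate([140, 140, 0]) cylinder(h = 100, r = 140);
translate([60, 60, 100]) cube([160, 160, 60]);
translate([80, 80, 160]) cube([120, 120, 120]);
translate([140, 140, 280]) cylinder(h = 60, r = 40);
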